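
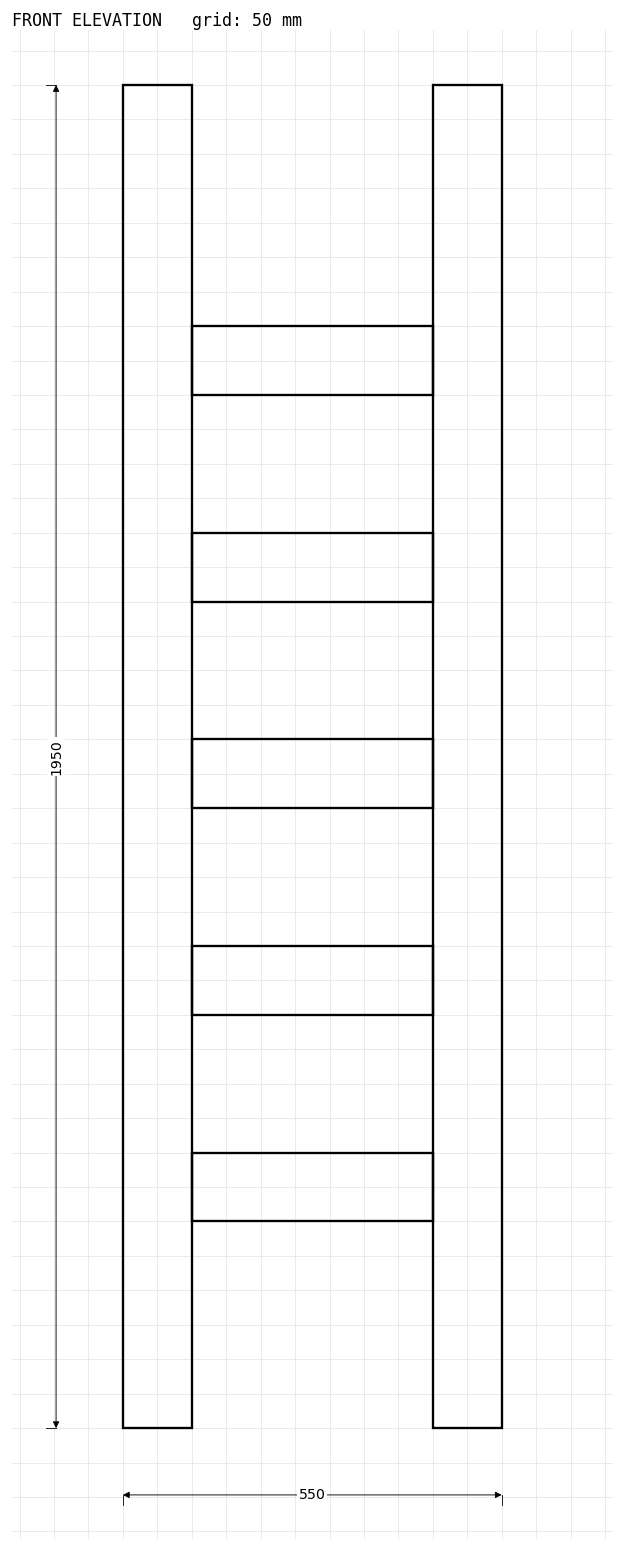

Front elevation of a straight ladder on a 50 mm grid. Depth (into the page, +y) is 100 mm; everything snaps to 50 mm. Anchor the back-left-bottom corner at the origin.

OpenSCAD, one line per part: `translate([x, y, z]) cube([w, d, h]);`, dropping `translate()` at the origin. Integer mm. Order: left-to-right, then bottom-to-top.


cube([100, 100, 1950]);
translate([100, 0, 300]) cube([350, 100, 100]);
translate([100, 0, 600]) cube([350, 100, 100]);
translate([100, 0, 900]) cube([350, 100, 100]);
translate([100, 0, 1200]) cube([350, 100, 100]);
translate([100, 0, 1500]) cube([350, 100, 100]);
translate([450, 0, 0]) cube([100, 100, 1950]);


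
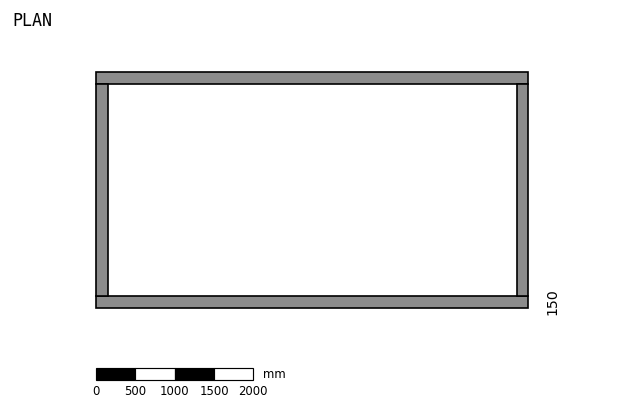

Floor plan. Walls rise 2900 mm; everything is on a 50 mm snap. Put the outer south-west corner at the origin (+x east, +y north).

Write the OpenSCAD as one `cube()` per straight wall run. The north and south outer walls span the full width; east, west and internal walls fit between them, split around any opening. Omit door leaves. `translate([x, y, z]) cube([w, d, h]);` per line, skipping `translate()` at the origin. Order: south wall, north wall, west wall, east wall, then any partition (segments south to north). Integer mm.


cube([5500, 150, 2900]);
translate([0, 2850, 0]) cube([5500, 150, 2900]);
translate([0, 150, 0]) cube([150, 2700, 2900]);
translate([5350, 150, 0]) cube([150, 2700, 2900]);


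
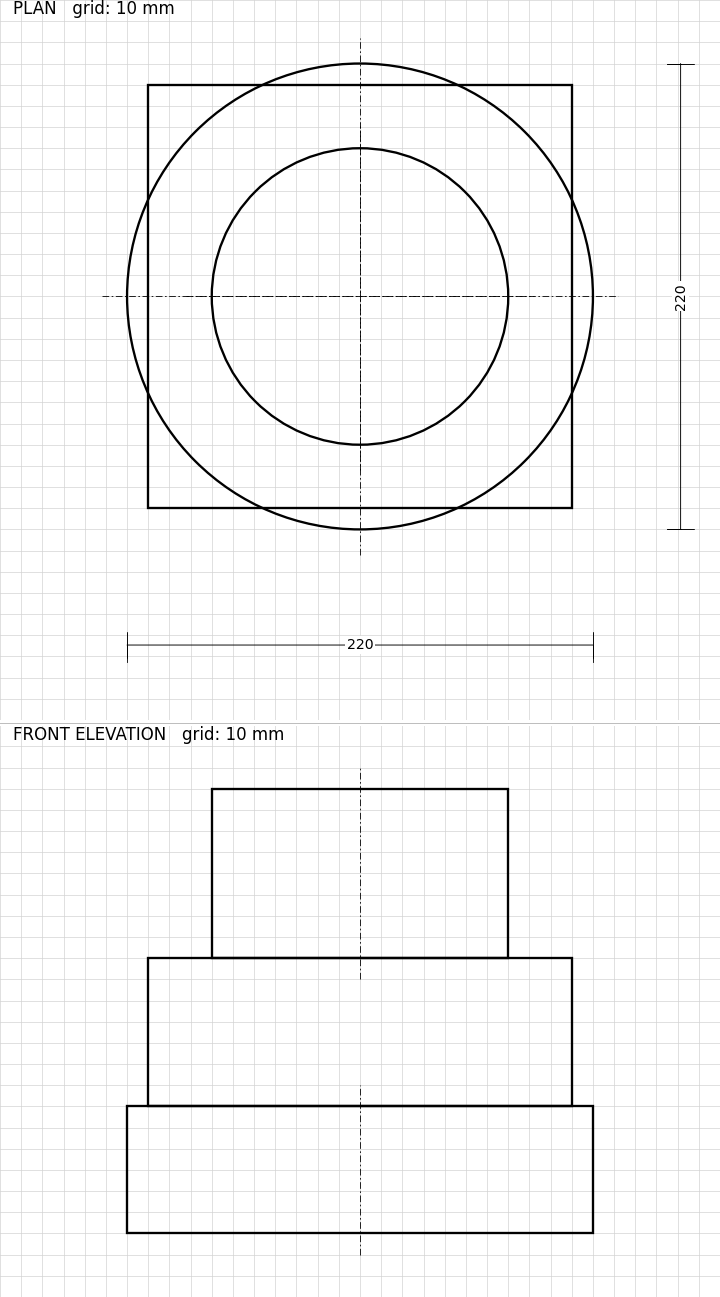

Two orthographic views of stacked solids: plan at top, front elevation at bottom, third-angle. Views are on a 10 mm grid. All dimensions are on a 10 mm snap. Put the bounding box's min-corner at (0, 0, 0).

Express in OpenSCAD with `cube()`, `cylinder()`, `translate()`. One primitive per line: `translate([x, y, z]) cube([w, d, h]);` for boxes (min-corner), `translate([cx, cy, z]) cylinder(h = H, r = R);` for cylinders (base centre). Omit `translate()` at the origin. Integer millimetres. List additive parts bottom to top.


translate([110, 110, 0]) cylinder(h = 60, r = 110);
translate([10, 10, 60]) cube([200, 200, 70]);
translate([110, 110, 130]) cylinder(h = 80, r = 70);


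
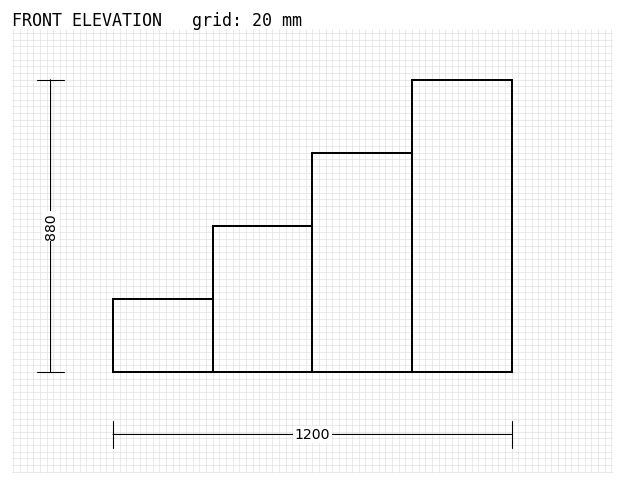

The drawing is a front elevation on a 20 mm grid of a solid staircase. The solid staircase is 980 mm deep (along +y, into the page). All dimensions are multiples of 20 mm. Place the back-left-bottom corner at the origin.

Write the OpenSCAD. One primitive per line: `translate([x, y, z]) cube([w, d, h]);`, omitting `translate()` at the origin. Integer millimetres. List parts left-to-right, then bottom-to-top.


cube([300, 980, 220]);
translate([300, 0, 0]) cube([300, 980, 440]);
translate([600, 0, 0]) cube([300, 980, 660]);
translate([900, 0, 0]) cube([300, 980, 880]);


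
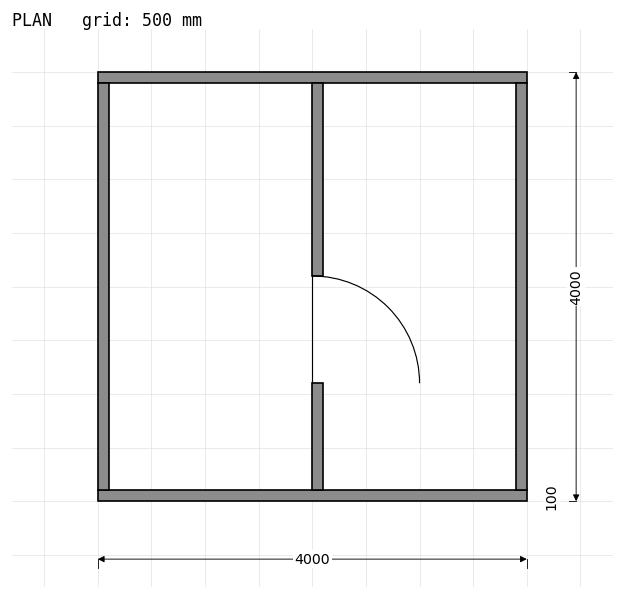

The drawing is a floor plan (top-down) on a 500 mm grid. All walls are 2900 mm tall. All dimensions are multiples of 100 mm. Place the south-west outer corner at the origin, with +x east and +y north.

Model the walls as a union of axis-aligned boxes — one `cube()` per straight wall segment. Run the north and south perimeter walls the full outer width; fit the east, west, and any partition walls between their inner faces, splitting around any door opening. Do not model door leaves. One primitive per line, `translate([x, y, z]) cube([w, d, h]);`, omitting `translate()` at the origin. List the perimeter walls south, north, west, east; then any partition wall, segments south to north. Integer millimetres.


cube([4000, 100, 2900]);
translate([0, 3900, 0]) cube([4000, 100, 2900]);
translate([0, 100, 0]) cube([100, 3800, 2900]);
translate([3900, 100, 0]) cube([100, 3800, 2900]);
translate([2000, 100, 0]) cube([100, 1000, 2900]);
translate([2000, 2100, 0]) cube([100, 1800, 2900]);


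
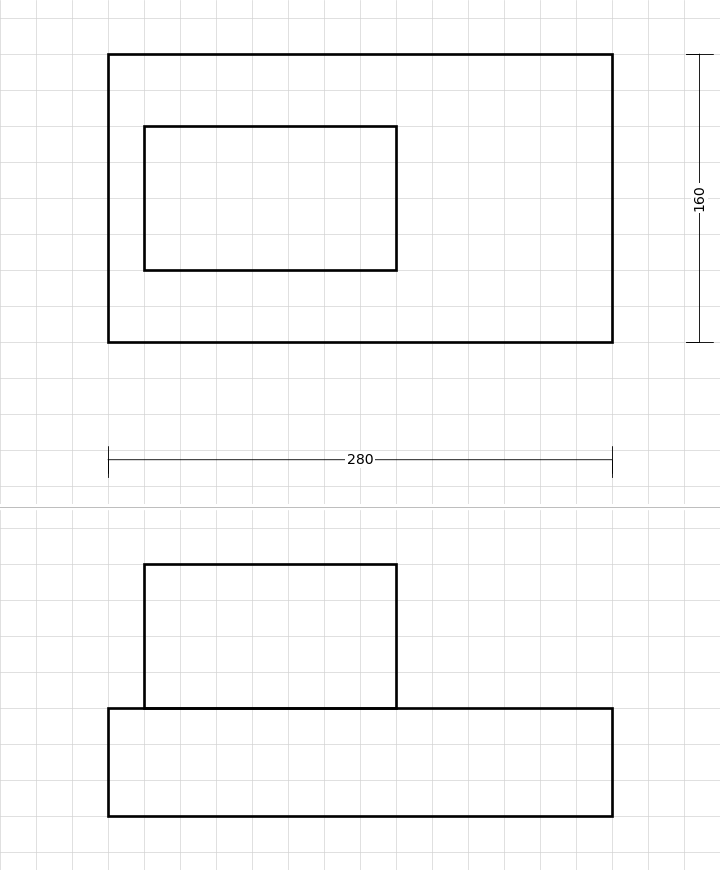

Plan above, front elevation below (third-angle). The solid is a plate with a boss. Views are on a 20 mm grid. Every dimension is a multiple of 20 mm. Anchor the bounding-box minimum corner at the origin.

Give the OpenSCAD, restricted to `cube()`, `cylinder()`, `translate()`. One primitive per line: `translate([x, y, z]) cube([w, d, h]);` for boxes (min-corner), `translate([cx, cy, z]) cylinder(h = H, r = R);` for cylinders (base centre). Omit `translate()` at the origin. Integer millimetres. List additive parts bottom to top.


cube([280, 160, 60]);
translate([20, 40, 60]) cube([140, 80, 80]);


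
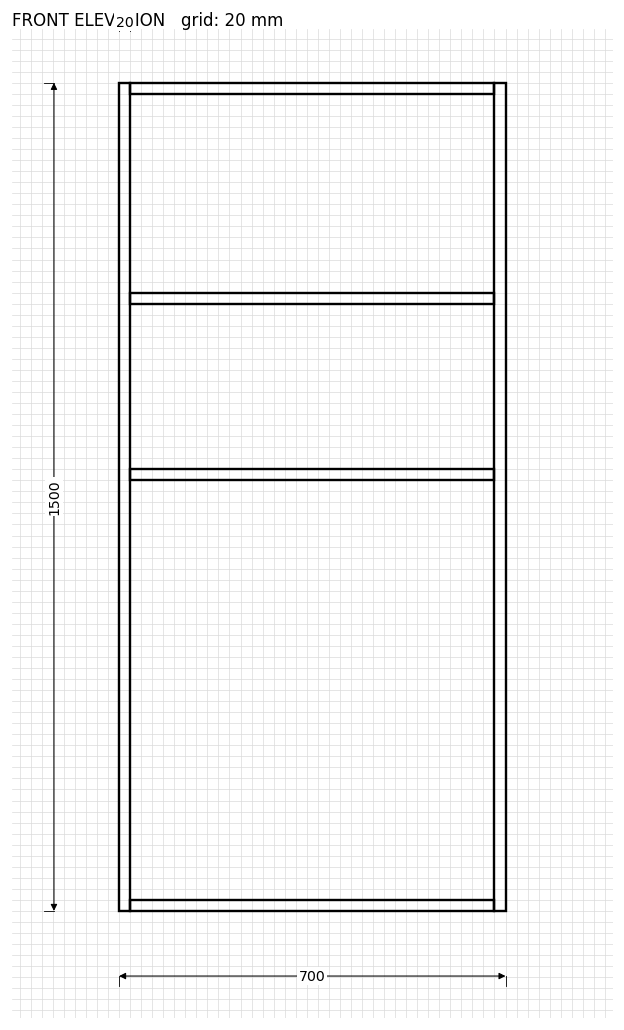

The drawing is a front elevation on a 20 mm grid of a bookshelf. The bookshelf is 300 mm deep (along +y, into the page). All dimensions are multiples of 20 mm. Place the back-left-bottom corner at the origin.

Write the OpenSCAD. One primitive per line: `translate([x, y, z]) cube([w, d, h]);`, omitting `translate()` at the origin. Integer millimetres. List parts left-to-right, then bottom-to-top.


cube([20, 300, 1500]);
translate([20, 0, 0]) cube([660, 300, 20]);
translate([20, 0, 780]) cube([660, 300, 20]);
translate([20, 0, 1100]) cube([660, 300, 20]);
translate([20, 0, 1480]) cube([660, 300, 20]);
translate([680, 0, 0]) cube([20, 300, 1500]);


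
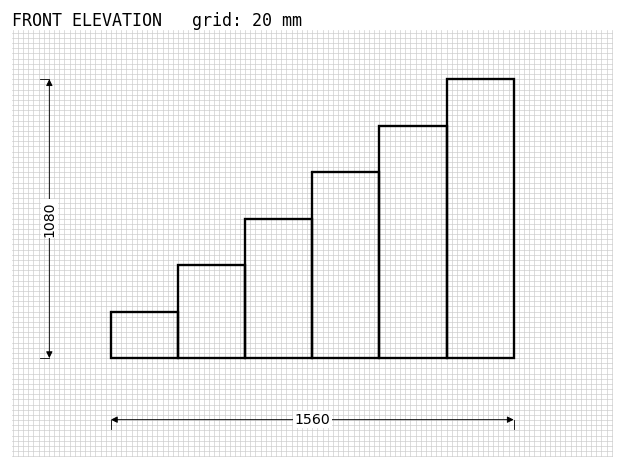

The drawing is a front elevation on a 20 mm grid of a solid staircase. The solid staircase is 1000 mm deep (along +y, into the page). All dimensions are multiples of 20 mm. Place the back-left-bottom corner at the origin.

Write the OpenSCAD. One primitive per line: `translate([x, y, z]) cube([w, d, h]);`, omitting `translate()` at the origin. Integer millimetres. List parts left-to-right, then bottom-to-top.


cube([260, 1000, 180]);
translate([260, 0, 0]) cube([260, 1000, 360]);
translate([520, 0, 0]) cube([260, 1000, 540]);
translate([780, 0, 0]) cube([260, 1000, 720]);
translate([1040, 0, 0]) cube([260, 1000, 900]);
translate([1300, 0, 0]) cube([260, 1000, 1080]);


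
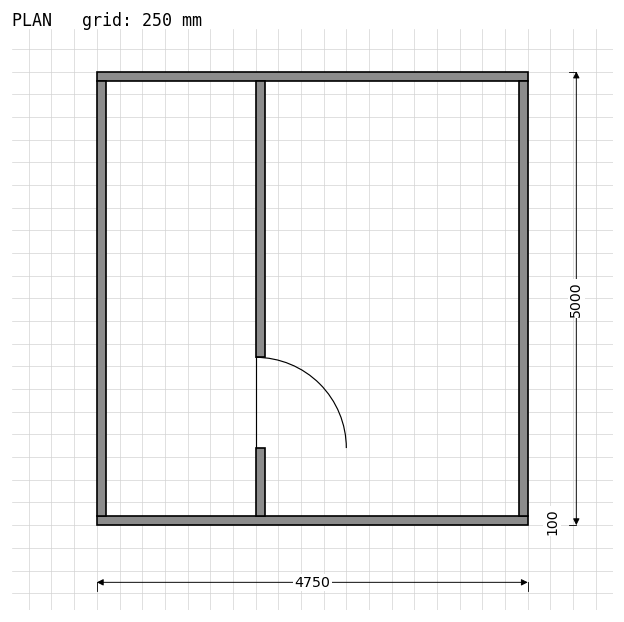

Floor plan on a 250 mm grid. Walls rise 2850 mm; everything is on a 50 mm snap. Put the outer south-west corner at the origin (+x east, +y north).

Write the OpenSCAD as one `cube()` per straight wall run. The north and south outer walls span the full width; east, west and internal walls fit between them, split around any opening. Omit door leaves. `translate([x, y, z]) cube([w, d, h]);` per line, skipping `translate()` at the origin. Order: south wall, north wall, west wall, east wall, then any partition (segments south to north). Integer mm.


cube([4750, 100, 2850]);
translate([0, 4900, 0]) cube([4750, 100, 2850]);
translate([0, 100, 0]) cube([100, 4800, 2850]);
translate([4650, 100, 0]) cube([100, 4800, 2850]);
translate([1750, 100, 0]) cube([100, 750, 2850]);
translate([1750, 1850, 0]) cube([100, 3050, 2850]);


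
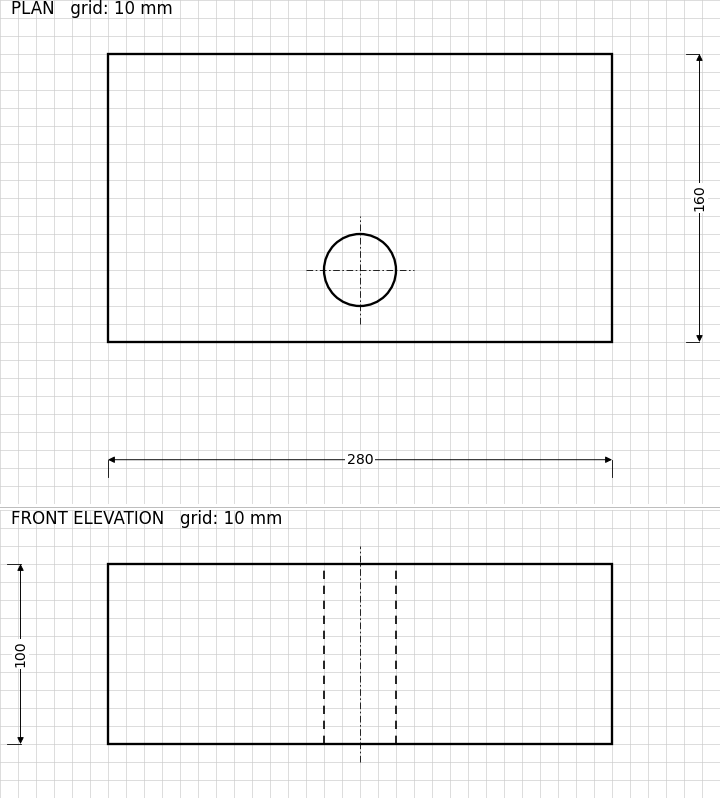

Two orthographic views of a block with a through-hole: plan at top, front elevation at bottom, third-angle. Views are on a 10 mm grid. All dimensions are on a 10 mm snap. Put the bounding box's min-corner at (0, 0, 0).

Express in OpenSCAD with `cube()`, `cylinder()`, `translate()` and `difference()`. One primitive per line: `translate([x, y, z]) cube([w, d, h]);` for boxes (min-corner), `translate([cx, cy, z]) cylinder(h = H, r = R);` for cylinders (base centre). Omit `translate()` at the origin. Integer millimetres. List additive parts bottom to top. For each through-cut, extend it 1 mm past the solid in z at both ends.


difference() {
  cube([280, 160, 100]);
  translate([140, 40, -1]) cylinder(h = 102, r = 20);
}


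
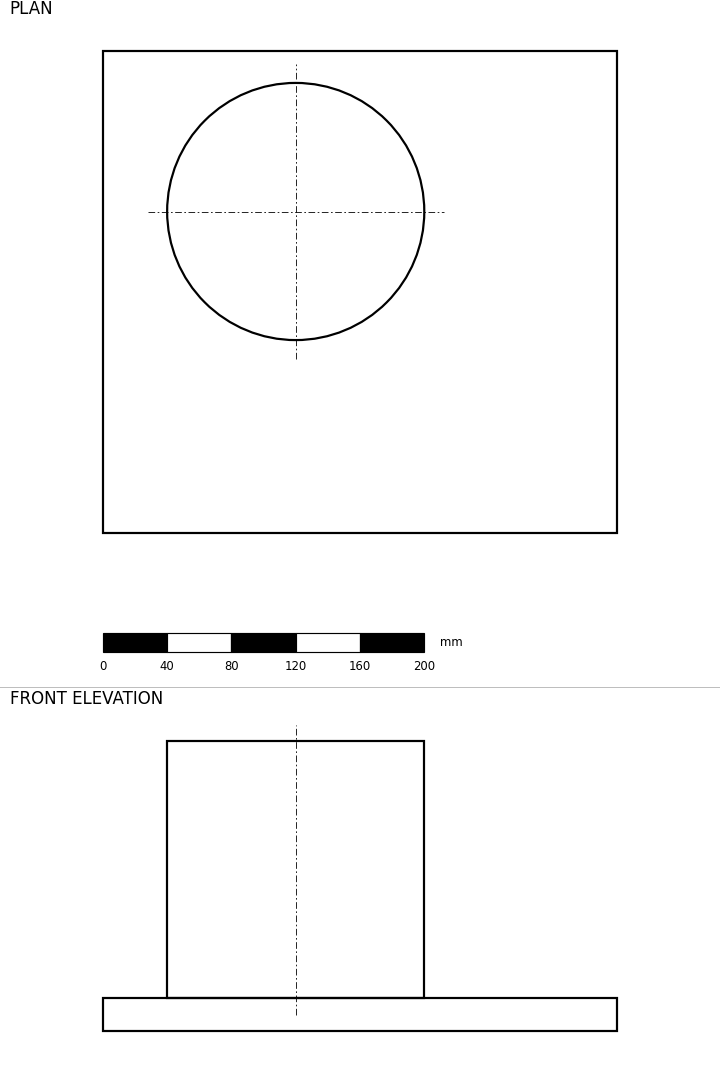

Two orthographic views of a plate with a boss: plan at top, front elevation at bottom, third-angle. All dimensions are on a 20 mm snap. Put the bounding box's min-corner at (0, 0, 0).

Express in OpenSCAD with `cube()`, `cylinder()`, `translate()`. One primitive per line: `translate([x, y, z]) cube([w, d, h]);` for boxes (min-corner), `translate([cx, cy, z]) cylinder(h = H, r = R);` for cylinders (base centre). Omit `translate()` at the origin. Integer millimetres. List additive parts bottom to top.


cube([320, 300, 20]);
translate([120, 200, 20]) cylinder(h = 160, r = 80);


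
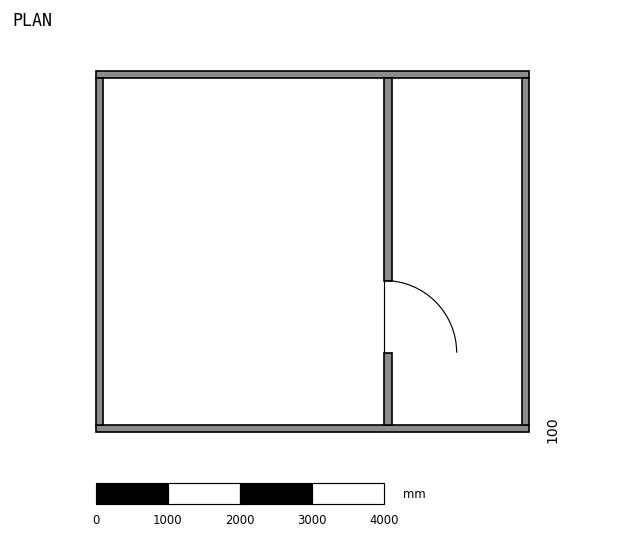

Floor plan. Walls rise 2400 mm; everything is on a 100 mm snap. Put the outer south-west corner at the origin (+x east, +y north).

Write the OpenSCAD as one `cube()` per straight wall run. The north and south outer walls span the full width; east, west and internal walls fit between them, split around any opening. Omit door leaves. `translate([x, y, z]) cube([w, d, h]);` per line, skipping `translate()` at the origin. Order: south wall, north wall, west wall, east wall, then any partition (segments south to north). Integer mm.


cube([6000, 100, 2400]);
translate([0, 4900, 0]) cube([6000, 100, 2400]);
translate([0, 100, 0]) cube([100, 4800, 2400]);
translate([5900, 100, 0]) cube([100, 4800, 2400]);
translate([4000, 100, 0]) cube([100, 1000, 2400]);
translate([4000, 2100, 0]) cube([100, 2800, 2400]);


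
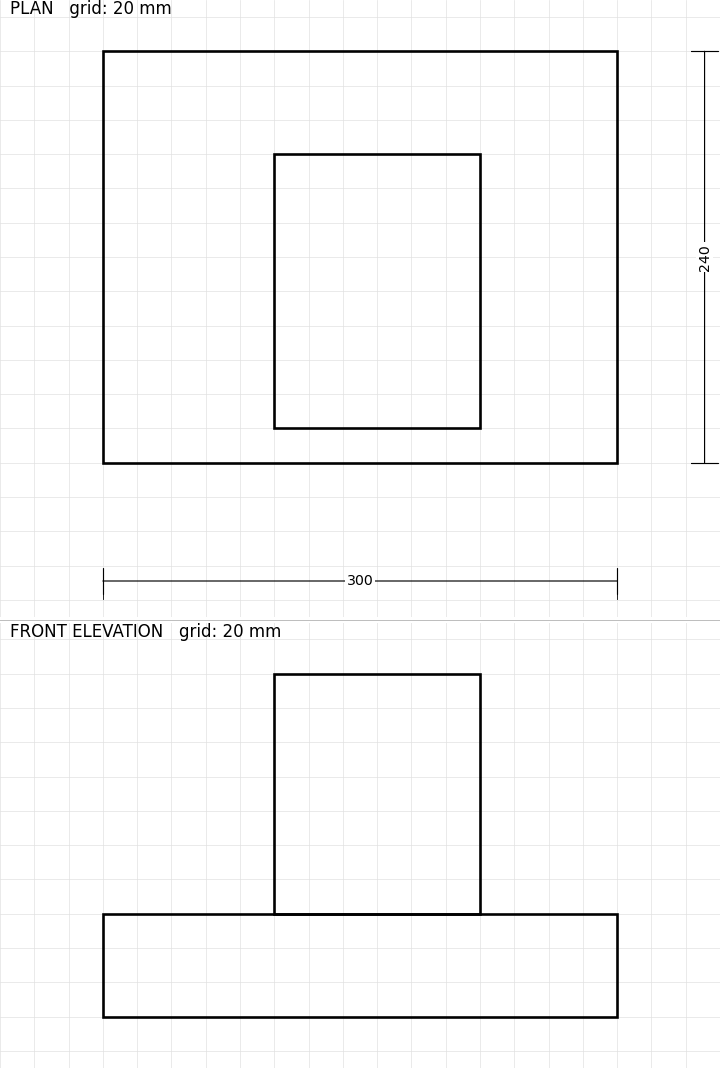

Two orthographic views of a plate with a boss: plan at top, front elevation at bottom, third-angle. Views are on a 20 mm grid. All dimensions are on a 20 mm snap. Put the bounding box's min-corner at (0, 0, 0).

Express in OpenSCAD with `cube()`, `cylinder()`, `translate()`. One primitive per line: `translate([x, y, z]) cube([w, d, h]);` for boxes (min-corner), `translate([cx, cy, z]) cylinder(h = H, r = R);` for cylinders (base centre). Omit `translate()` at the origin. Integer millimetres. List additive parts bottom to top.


cube([300, 240, 60]);
translate([100, 20, 60]) cube([120, 160, 140]);


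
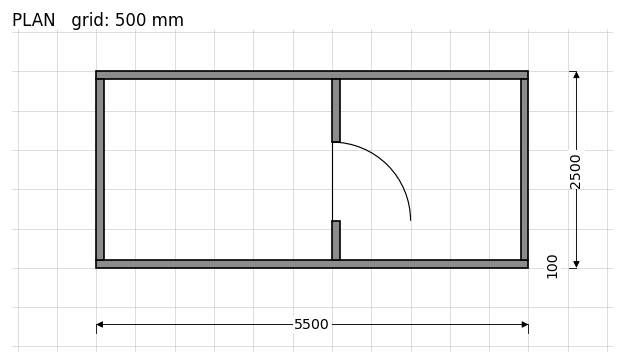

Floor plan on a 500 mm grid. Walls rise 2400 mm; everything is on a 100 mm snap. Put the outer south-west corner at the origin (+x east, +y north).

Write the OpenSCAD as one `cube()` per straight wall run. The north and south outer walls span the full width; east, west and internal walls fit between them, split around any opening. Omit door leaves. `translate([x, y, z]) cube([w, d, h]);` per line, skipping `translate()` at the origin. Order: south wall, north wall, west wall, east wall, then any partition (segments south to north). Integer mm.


cube([5500, 100, 2400]);
translate([0, 2400, 0]) cube([5500, 100, 2400]);
translate([0, 100, 0]) cube([100, 2300, 2400]);
translate([5400, 100, 0]) cube([100, 2300, 2400]);
translate([3000, 100, 0]) cube([100, 500, 2400]);
translate([3000, 1600, 0]) cube([100, 800, 2400]);


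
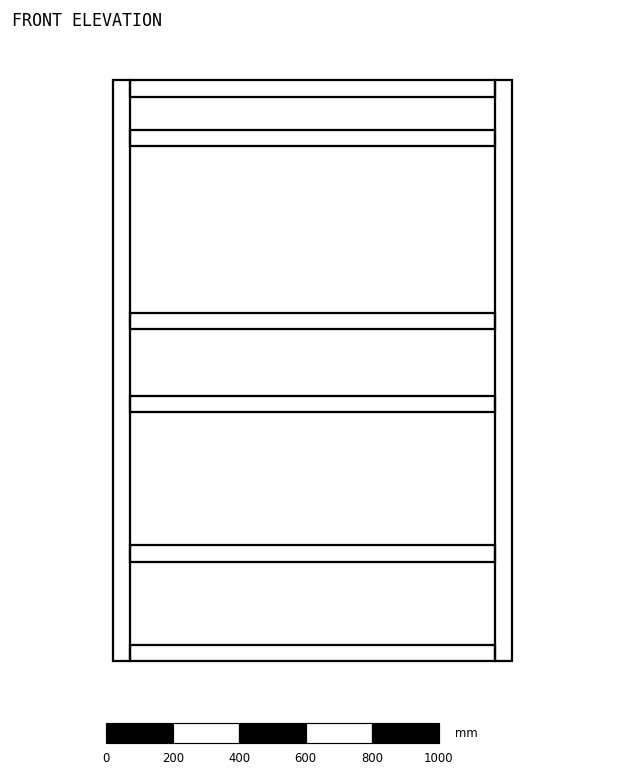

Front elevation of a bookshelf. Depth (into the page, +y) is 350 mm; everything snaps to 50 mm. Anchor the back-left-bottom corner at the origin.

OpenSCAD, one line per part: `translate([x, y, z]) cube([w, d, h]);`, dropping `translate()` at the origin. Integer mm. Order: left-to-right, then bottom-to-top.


cube([50, 350, 1750]);
translate([50, 0, 0]) cube([1100, 350, 50]);
translate([50, 0, 300]) cube([1100, 350, 50]);
translate([50, 0, 750]) cube([1100, 350, 50]);
translate([50, 0, 1000]) cube([1100, 350, 50]);
translate([50, 0, 1550]) cube([1100, 350, 50]);
translate([50, 0, 1700]) cube([1100, 350, 50]);
translate([1150, 0, 0]) cube([50, 350, 1750]);


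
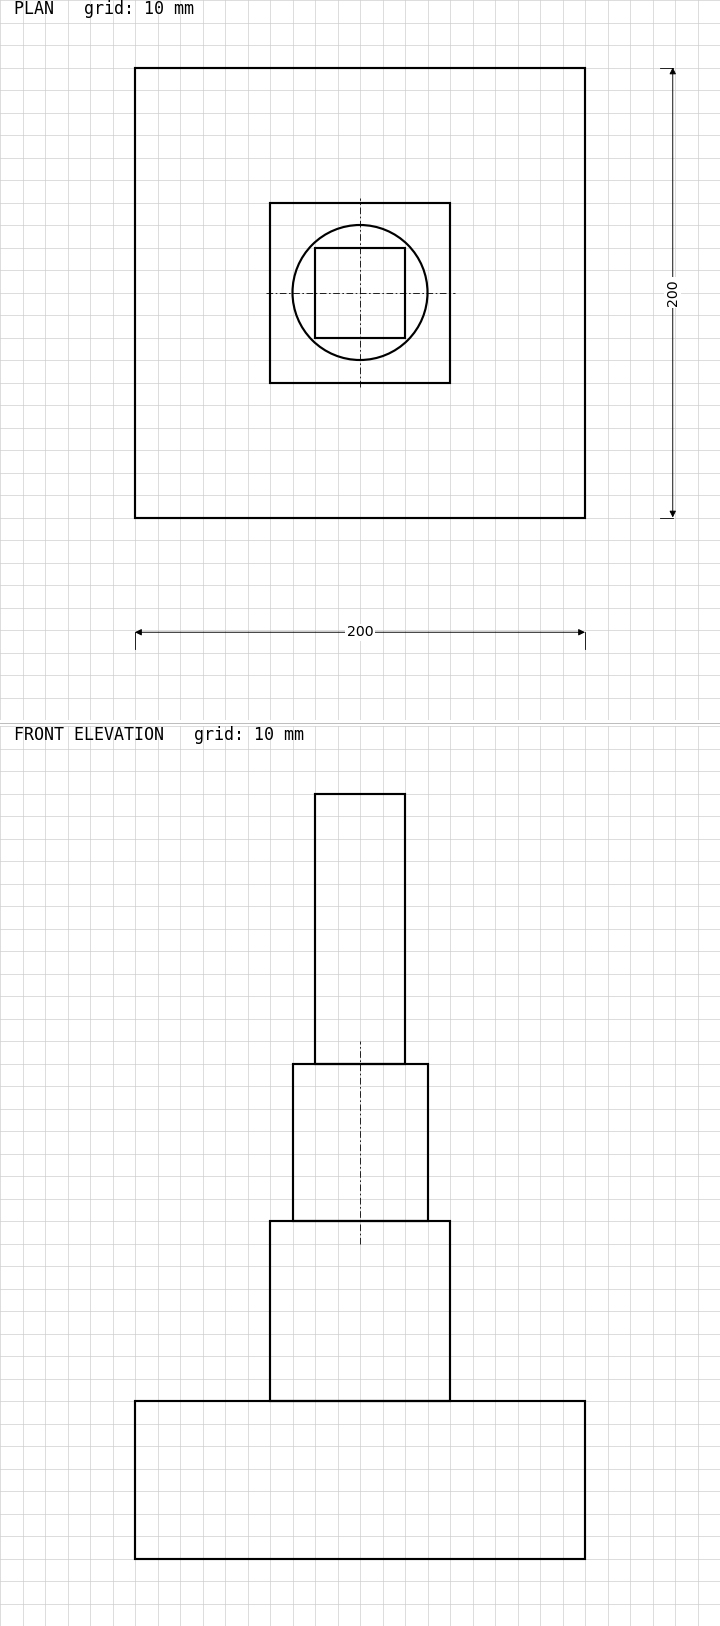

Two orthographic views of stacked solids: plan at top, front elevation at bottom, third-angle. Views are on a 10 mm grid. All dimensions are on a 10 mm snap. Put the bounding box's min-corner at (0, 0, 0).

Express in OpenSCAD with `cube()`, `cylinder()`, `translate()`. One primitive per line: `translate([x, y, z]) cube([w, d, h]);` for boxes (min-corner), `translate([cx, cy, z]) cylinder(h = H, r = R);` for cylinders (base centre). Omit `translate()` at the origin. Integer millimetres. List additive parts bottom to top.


cube([200, 200, 70]);
translate([60, 60, 70]) cube([80, 80, 80]);
translate([100, 100, 150]) cylinder(h = 70, r = 30);
translate([80, 80, 220]) cube([40, 40, 120]);


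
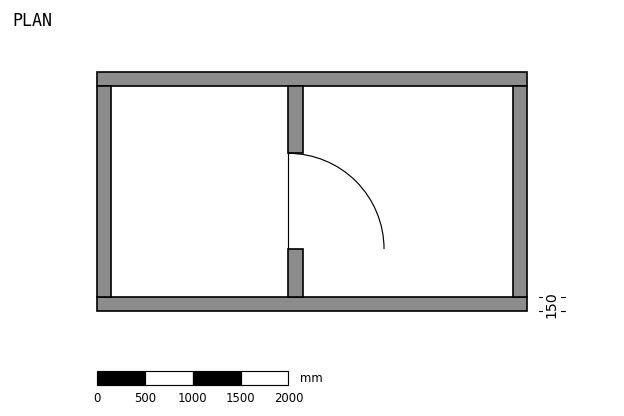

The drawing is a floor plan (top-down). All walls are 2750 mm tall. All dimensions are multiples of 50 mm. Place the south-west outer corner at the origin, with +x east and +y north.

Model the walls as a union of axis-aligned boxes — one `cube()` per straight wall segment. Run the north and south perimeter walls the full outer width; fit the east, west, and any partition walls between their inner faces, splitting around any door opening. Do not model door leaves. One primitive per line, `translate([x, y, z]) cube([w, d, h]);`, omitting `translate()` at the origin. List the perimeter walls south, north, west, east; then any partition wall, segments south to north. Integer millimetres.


cube([4500, 150, 2750]);
translate([0, 2350, 0]) cube([4500, 150, 2750]);
translate([0, 150, 0]) cube([150, 2200, 2750]);
translate([4350, 150, 0]) cube([150, 2200, 2750]);
translate([2000, 150, 0]) cube([150, 500, 2750]);
translate([2000, 1650, 0]) cube([150, 700, 2750]);


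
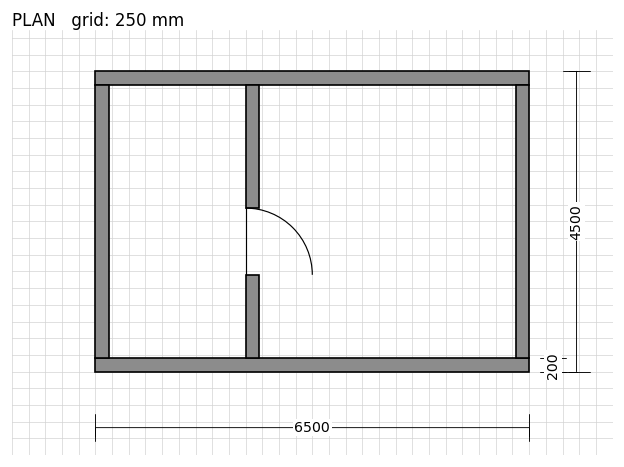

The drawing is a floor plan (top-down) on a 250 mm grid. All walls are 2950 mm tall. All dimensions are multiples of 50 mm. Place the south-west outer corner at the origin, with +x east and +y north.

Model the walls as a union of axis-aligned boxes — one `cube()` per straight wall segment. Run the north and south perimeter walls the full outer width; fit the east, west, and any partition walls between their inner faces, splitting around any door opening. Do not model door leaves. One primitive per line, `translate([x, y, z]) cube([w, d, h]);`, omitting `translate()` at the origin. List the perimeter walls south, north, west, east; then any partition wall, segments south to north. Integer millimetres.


cube([6500, 200, 2950]);
translate([0, 4300, 0]) cube([6500, 200, 2950]);
translate([0, 200, 0]) cube([200, 4100, 2950]);
translate([6300, 200, 0]) cube([200, 4100, 2950]);
translate([2250, 200, 0]) cube([200, 1250, 2950]);
translate([2250, 2450, 0]) cube([200, 1850, 2950]);


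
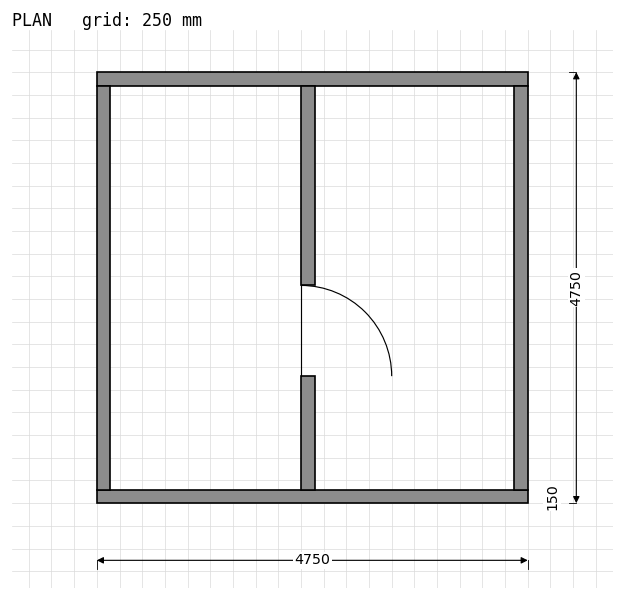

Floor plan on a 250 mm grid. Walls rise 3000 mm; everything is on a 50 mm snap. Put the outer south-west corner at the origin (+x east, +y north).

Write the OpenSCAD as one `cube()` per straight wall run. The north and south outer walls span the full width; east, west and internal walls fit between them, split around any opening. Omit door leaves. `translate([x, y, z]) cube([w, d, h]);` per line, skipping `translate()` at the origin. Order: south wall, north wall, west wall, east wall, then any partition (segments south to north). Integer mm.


cube([4750, 150, 3000]);
translate([0, 4600, 0]) cube([4750, 150, 3000]);
translate([0, 150, 0]) cube([150, 4450, 3000]);
translate([4600, 150, 0]) cube([150, 4450, 3000]);
translate([2250, 150, 0]) cube([150, 1250, 3000]);
translate([2250, 2400, 0]) cube([150, 2200, 3000]);


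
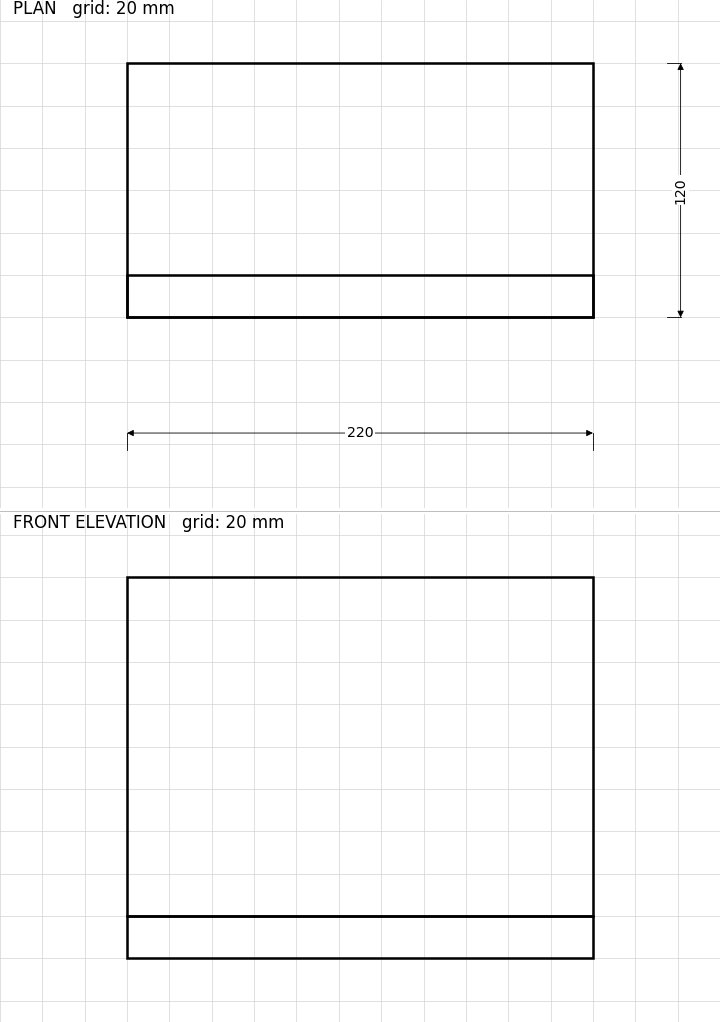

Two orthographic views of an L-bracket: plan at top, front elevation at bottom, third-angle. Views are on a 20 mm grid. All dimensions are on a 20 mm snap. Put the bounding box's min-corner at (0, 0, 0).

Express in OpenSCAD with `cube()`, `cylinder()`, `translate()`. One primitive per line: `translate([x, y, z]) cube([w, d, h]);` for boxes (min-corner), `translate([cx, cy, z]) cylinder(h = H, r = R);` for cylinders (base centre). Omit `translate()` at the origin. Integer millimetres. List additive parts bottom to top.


cube([220, 120, 20]);
translate([0, 0, 20]) cube([220, 20, 160]);


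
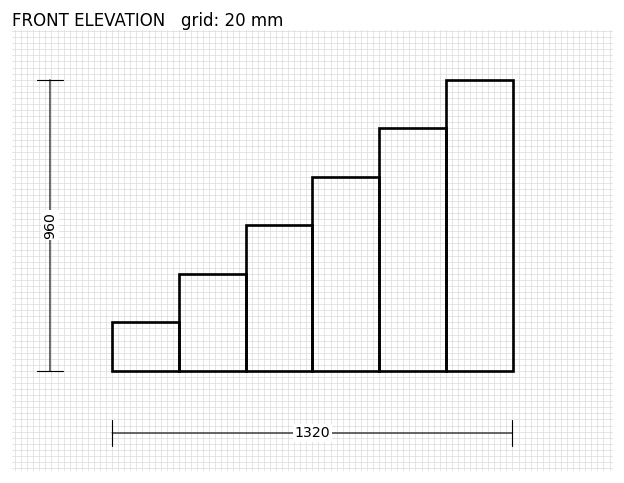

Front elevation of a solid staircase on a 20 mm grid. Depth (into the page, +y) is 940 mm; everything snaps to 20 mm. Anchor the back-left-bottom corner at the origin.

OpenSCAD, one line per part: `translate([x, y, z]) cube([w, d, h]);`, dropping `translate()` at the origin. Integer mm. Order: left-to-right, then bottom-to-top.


cube([220, 940, 160]);
translate([220, 0, 0]) cube([220, 940, 320]);
translate([440, 0, 0]) cube([220, 940, 480]);
translate([660, 0, 0]) cube([220, 940, 640]);
translate([880, 0, 0]) cube([220, 940, 800]);
translate([1100, 0, 0]) cube([220, 940, 960]);


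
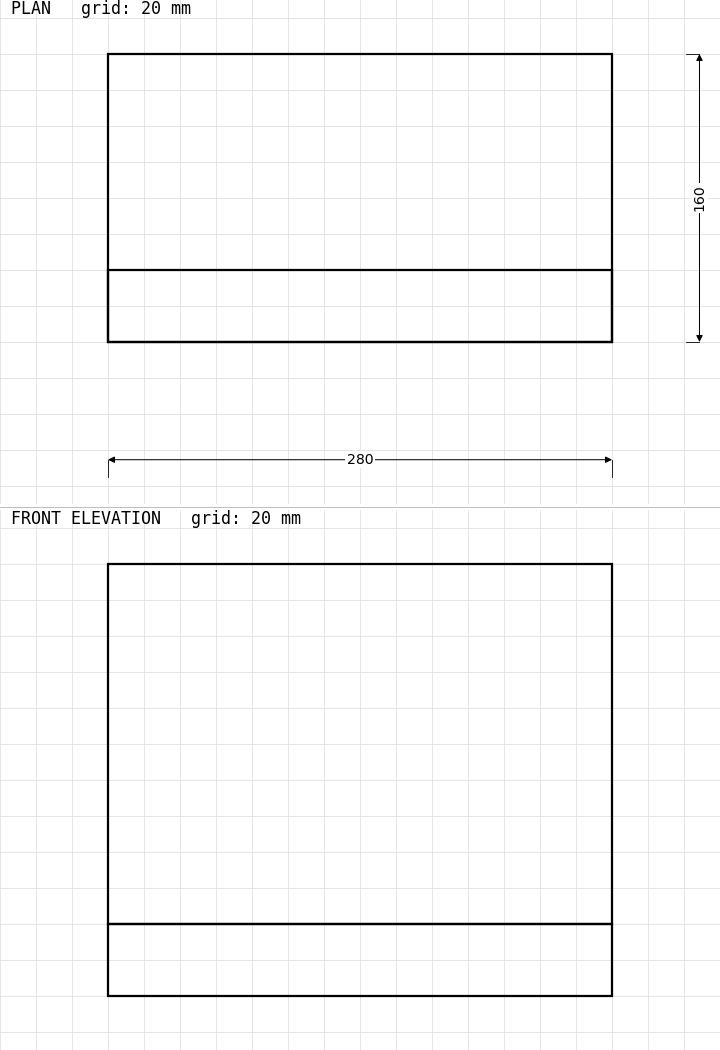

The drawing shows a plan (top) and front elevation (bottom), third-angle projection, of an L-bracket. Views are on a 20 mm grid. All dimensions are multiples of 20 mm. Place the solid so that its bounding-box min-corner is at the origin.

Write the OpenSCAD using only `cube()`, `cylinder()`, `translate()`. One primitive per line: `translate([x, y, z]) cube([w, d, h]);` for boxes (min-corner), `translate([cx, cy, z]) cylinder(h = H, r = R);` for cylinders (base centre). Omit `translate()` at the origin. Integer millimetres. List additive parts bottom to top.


cube([280, 160, 40]);
translate([0, 0, 40]) cube([280, 40, 200]);


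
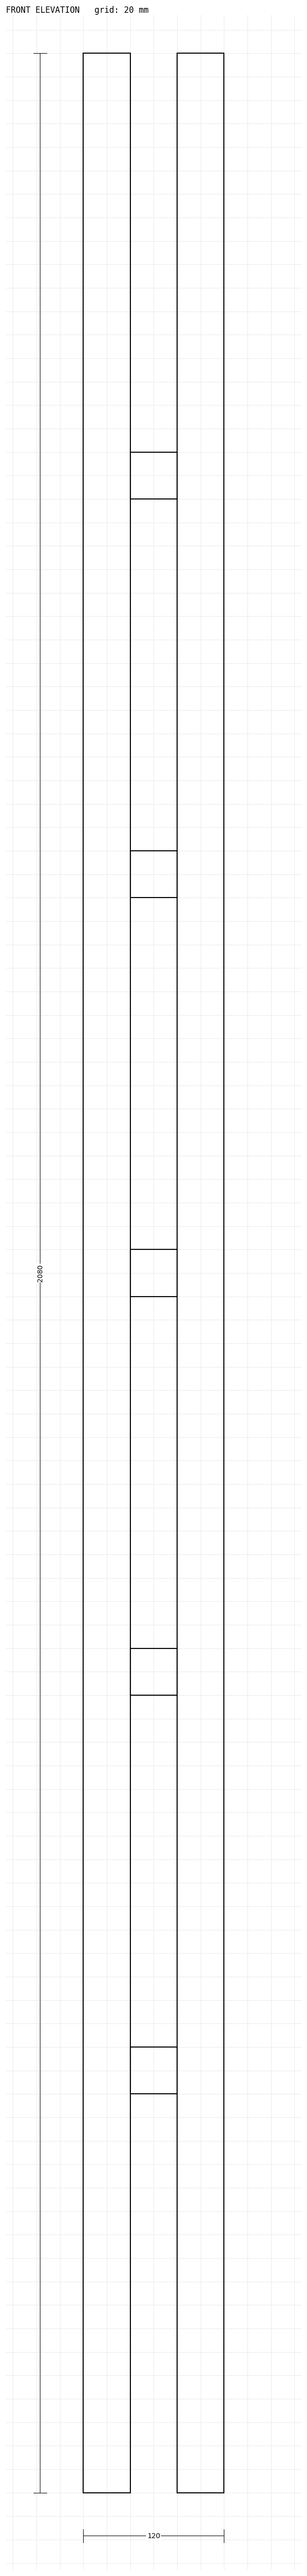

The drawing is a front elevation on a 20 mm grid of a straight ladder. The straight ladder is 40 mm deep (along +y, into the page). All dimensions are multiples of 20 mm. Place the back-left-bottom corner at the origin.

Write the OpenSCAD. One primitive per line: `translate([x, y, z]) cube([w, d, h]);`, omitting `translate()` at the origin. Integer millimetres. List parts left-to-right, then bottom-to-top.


cube([40, 40, 2080]);
translate([40, 0, 340]) cube([40, 40, 40]);
translate([40, 0, 680]) cube([40, 40, 40]);
translate([40, 0, 1020]) cube([40, 40, 40]);
translate([40, 0, 1360]) cube([40, 40, 40]);
translate([40, 0, 1700]) cube([40, 40, 40]);
translate([80, 0, 0]) cube([40, 40, 2080]);


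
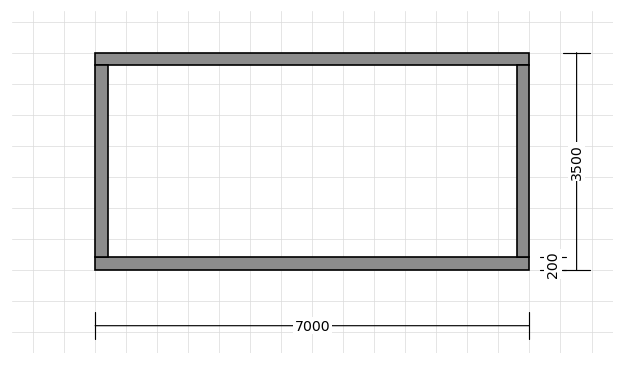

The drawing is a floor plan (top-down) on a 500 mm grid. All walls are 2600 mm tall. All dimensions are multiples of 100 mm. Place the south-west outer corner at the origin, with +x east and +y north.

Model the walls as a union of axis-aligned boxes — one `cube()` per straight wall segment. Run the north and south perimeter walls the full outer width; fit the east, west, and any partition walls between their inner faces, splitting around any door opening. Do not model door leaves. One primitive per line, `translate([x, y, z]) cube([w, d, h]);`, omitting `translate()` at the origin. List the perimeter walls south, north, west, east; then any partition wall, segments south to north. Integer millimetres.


cube([7000, 200, 2600]);
translate([0, 3300, 0]) cube([7000, 200, 2600]);
translate([0, 200, 0]) cube([200, 3100, 2600]);
translate([6800, 200, 0]) cube([200, 3100, 2600]);


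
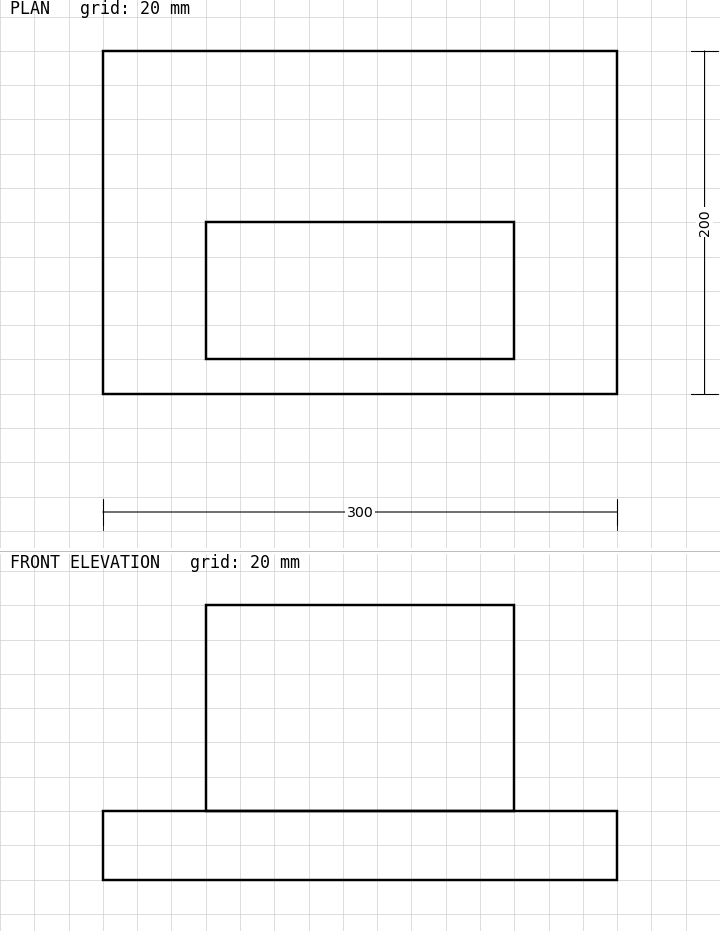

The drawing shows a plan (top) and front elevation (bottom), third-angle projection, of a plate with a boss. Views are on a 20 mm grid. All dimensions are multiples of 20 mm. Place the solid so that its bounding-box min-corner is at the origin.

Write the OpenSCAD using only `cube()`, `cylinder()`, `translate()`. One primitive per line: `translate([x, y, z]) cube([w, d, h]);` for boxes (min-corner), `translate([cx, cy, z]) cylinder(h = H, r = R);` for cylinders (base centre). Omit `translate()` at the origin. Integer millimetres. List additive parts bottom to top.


cube([300, 200, 40]);
translate([60, 20, 40]) cube([180, 80, 120]);


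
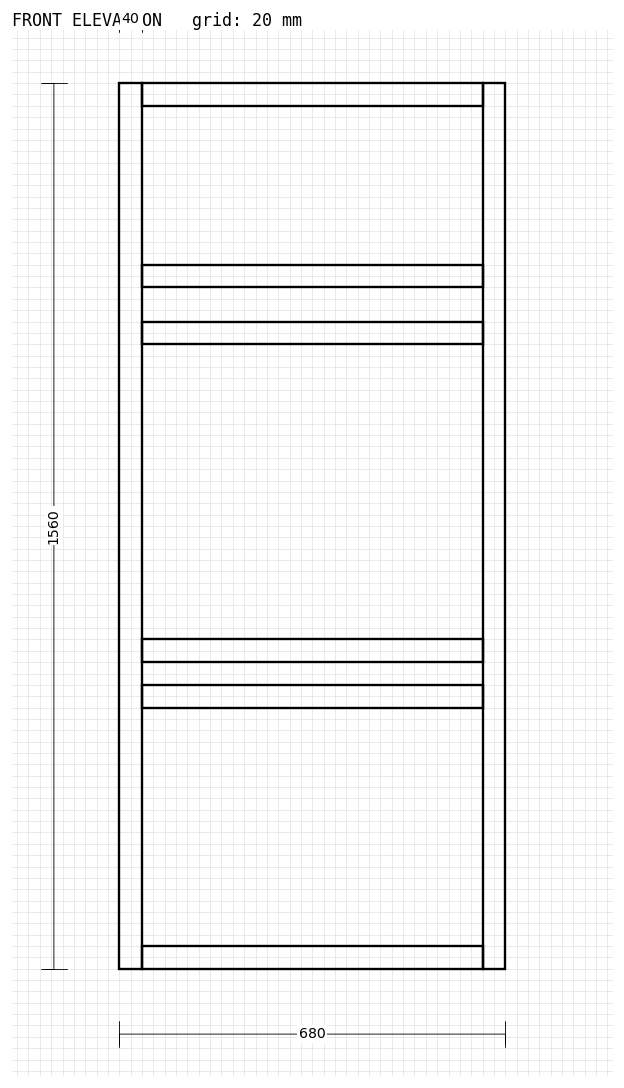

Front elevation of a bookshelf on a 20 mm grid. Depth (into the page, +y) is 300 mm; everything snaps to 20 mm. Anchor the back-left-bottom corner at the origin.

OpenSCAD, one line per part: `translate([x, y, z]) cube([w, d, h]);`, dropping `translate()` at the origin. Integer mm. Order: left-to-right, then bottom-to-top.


cube([40, 300, 1560]);
translate([40, 0, 0]) cube([600, 300, 40]);
translate([40, 0, 460]) cube([600, 300, 40]);
translate([40, 0, 540]) cube([600, 300, 40]);
translate([40, 0, 1100]) cube([600, 300, 40]);
translate([40, 0, 1200]) cube([600, 300, 40]);
translate([40, 0, 1520]) cube([600, 300, 40]);
translate([640, 0, 0]) cube([40, 300, 1560]);


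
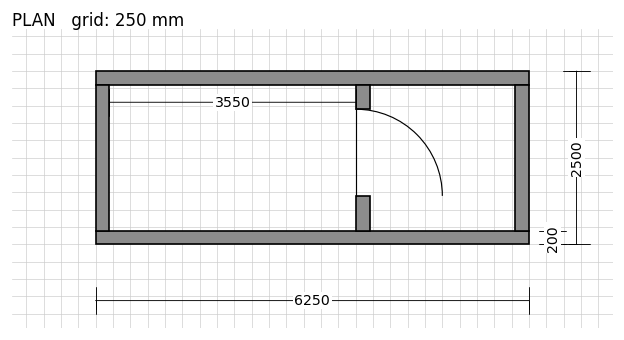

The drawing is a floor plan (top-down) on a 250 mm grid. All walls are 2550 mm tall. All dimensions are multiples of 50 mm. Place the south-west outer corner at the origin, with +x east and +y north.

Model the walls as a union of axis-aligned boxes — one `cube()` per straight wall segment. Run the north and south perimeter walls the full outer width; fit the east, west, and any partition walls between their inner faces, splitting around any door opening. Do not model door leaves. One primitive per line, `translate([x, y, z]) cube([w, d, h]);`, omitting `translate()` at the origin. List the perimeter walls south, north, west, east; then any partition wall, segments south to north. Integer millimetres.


cube([6250, 200, 2550]);
translate([0, 2300, 0]) cube([6250, 200, 2550]);
translate([0, 200, 0]) cube([200, 2100, 2550]);
translate([6050, 200, 0]) cube([200, 2100, 2550]);
translate([3750, 200, 0]) cube([200, 500, 2550]);
translate([3750, 1950, 0]) cube([200, 350, 2550]);


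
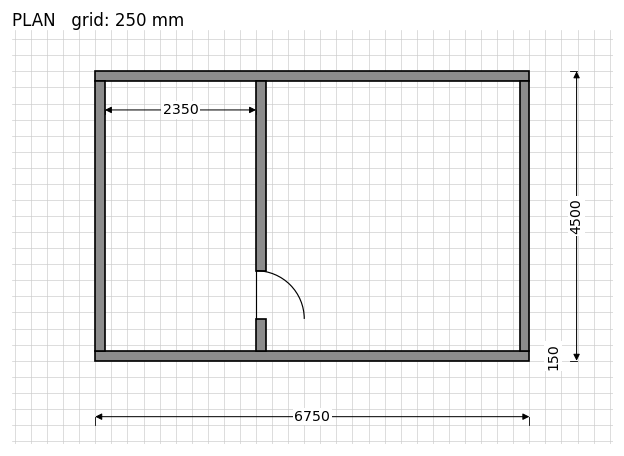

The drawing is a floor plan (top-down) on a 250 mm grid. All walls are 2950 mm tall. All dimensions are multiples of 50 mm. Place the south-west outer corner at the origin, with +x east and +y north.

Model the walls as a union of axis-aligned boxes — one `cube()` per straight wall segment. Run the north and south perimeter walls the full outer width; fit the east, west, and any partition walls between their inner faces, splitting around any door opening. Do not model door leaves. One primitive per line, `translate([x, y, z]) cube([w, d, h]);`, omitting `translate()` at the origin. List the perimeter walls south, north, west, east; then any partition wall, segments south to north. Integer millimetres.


cube([6750, 150, 2950]);
translate([0, 4350, 0]) cube([6750, 150, 2950]);
translate([0, 150, 0]) cube([150, 4200, 2950]);
translate([6600, 150, 0]) cube([150, 4200, 2950]);
translate([2500, 150, 0]) cube([150, 500, 2950]);
translate([2500, 1400, 0]) cube([150, 2950, 2950]);


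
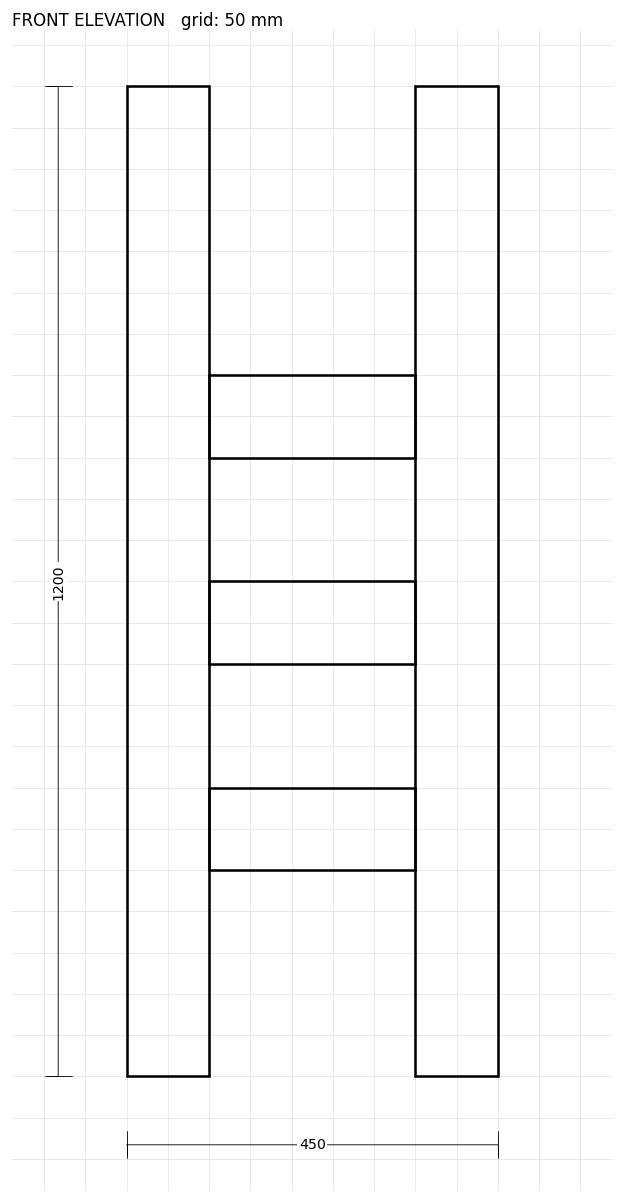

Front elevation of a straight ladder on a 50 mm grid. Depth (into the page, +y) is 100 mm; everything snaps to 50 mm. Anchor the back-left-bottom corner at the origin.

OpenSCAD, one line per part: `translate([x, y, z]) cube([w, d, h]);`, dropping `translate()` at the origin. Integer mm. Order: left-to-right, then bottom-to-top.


cube([100, 100, 1200]);
translate([100, 0, 250]) cube([250, 100, 100]);
translate([100, 0, 500]) cube([250, 100, 100]);
translate([100, 0, 750]) cube([250, 100, 100]);
translate([350, 0, 0]) cube([100, 100, 1200]);


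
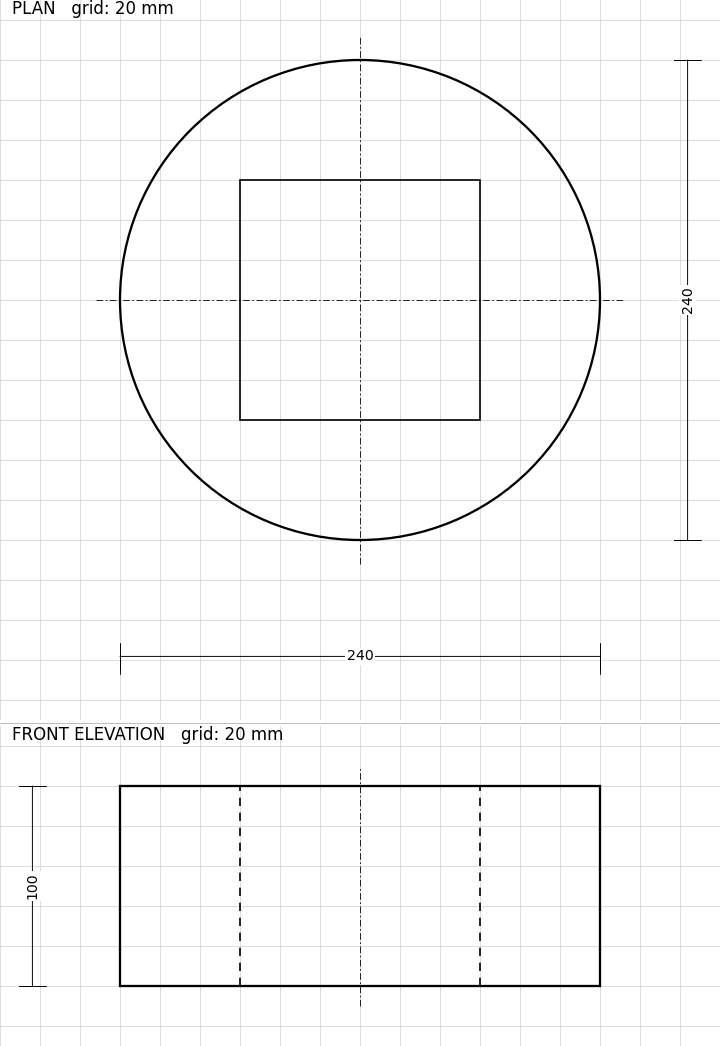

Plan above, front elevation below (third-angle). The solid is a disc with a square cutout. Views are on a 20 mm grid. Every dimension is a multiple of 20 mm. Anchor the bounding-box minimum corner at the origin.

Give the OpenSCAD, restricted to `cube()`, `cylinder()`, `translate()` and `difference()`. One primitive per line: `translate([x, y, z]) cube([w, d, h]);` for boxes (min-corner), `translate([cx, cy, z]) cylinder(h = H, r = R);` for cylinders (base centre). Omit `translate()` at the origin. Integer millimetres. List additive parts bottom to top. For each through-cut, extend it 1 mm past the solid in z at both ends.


difference() {
  translate([120, 120, 0]) cylinder(h = 100, r = 120);
  translate([60, 60, -1]) cube([120, 120, 102]);
}


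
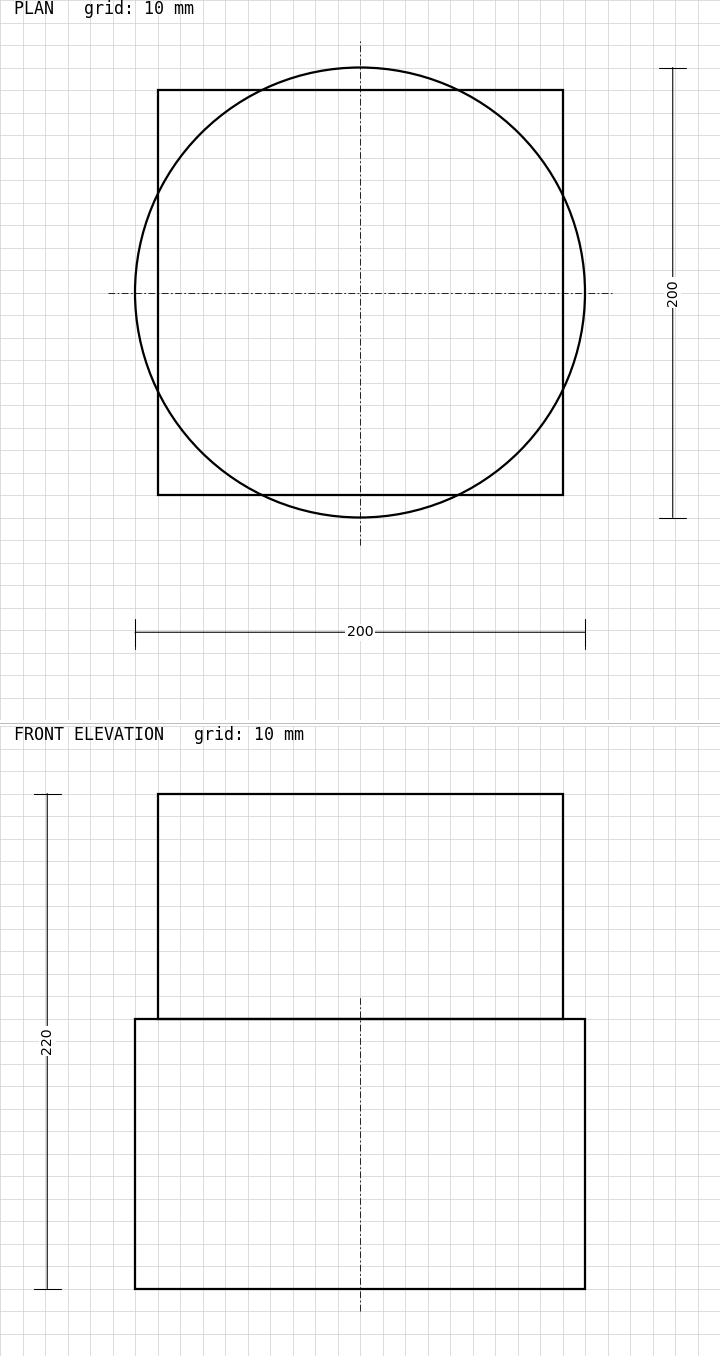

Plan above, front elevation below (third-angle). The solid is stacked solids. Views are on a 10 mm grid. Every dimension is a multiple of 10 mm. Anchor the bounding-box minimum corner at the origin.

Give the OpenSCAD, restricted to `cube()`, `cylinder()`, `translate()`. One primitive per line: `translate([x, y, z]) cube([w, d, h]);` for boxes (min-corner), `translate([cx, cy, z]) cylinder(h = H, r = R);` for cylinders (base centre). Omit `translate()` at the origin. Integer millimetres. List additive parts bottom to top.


translate([100, 100, 0]) cylinder(h = 120, r = 100);
translate([10, 10, 120]) cube([180, 180, 100]);


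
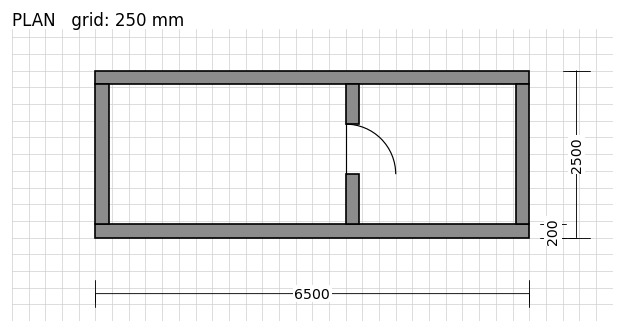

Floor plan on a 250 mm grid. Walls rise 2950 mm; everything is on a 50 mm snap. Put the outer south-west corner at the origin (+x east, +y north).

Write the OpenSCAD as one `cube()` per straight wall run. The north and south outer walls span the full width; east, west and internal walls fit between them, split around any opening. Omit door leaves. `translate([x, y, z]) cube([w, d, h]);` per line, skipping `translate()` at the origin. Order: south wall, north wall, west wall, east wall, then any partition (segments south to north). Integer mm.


cube([6500, 200, 2950]);
translate([0, 2300, 0]) cube([6500, 200, 2950]);
translate([0, 200, 0]) cube([200, 2100, 2950]);
translate([6300, 200, 0]) cube([200, 2100, 2950]);
translate([3750, 200, 0]) cube([200, 750, 2950]);
translate([3750, 1700, 0]) cube([200, 600, 2950]);


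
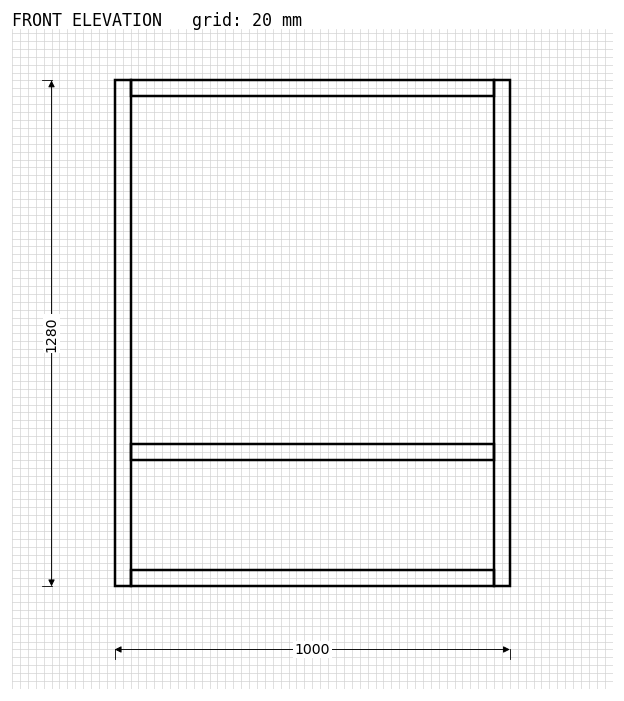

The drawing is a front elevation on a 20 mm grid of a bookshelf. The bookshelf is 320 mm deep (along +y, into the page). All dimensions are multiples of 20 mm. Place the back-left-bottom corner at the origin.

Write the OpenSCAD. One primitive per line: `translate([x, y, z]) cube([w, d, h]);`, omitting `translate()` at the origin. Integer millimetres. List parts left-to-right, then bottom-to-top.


cube([40, 320, 1280]);
translate([40, 0, 0]) cube([920, 320, 40]);
translate([40, 0, 320]) cube([920, 320, 40]);
translate([40, 0, 1240]) cube([920, 320, 40]);
translate([960, 0, 0]) cube([40, 320, 1280]);


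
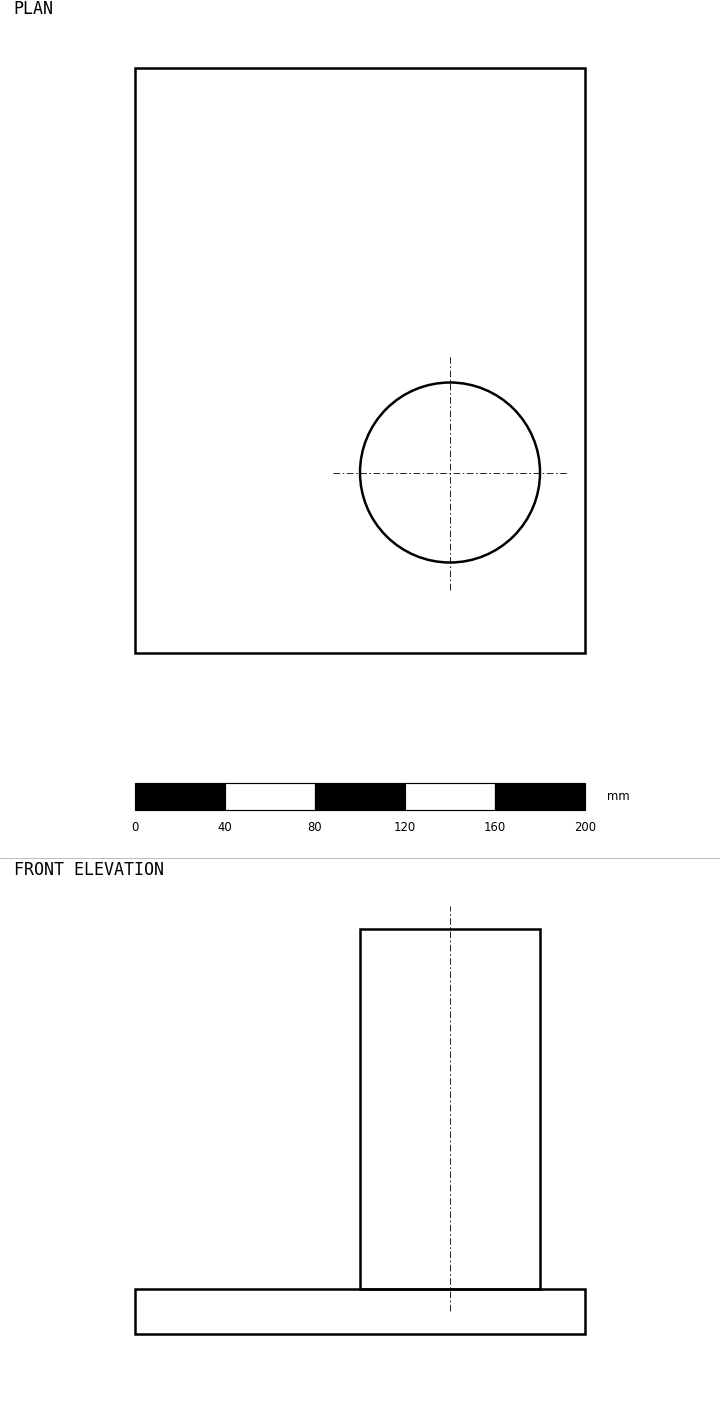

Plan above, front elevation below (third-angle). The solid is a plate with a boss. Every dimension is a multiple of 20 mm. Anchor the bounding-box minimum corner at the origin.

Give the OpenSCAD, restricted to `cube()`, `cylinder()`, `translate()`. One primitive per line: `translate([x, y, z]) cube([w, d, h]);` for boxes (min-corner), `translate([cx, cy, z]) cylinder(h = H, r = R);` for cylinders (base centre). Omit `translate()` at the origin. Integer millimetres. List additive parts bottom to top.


cube([200, 260, 20]);
translate([140, 80, 20]) cylinder(h = 160, r = 40);


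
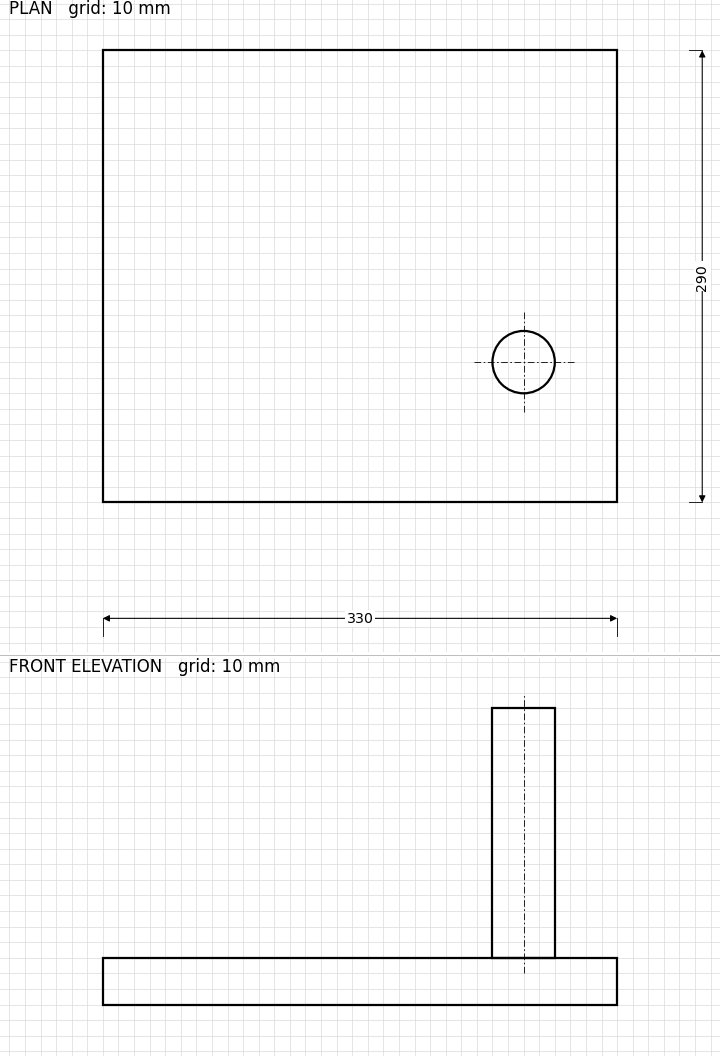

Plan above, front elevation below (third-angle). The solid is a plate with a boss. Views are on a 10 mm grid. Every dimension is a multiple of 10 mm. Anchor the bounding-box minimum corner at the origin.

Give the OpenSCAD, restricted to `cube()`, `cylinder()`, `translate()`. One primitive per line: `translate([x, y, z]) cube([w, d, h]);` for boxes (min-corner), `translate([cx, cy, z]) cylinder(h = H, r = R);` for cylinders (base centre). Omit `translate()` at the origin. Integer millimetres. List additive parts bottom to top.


cube([330, 290, 30]);
translate([270, 90, 30]) cylinder(h = 160, r = 20);


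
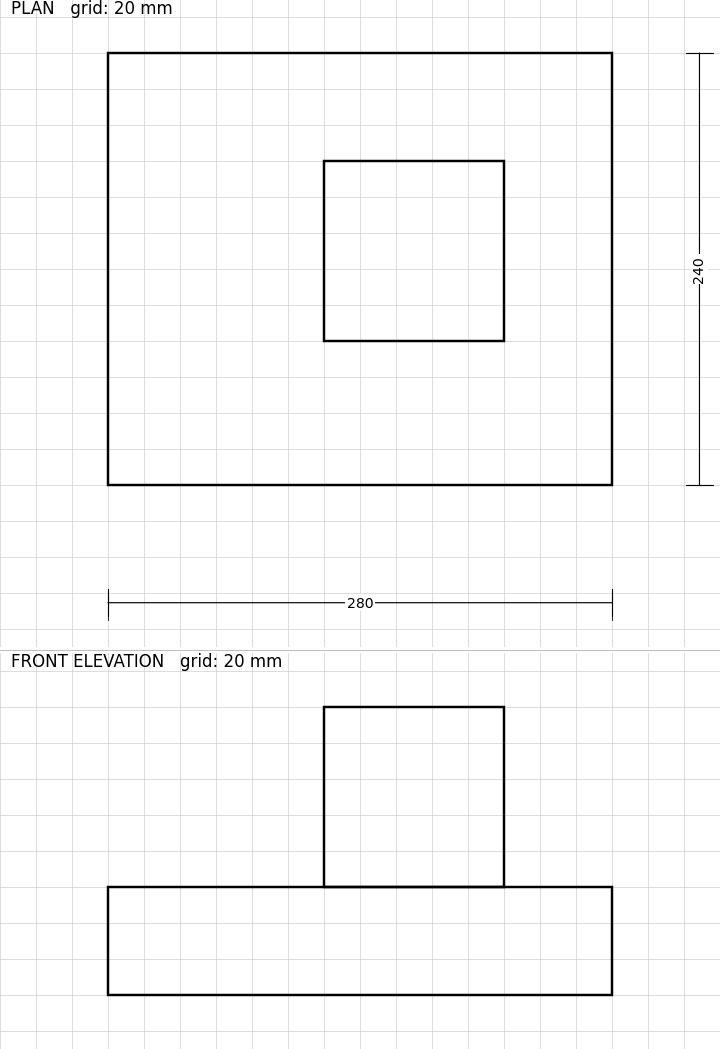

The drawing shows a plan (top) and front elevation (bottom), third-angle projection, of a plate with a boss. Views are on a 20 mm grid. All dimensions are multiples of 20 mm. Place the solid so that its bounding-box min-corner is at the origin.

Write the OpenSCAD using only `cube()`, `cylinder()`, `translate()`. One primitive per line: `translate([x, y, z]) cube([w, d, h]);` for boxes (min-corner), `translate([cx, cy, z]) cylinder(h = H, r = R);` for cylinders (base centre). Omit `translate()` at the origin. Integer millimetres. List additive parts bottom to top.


cube([280, 240, 60]);
translate([120, 80, 60]) cube([100, 100, 100]);


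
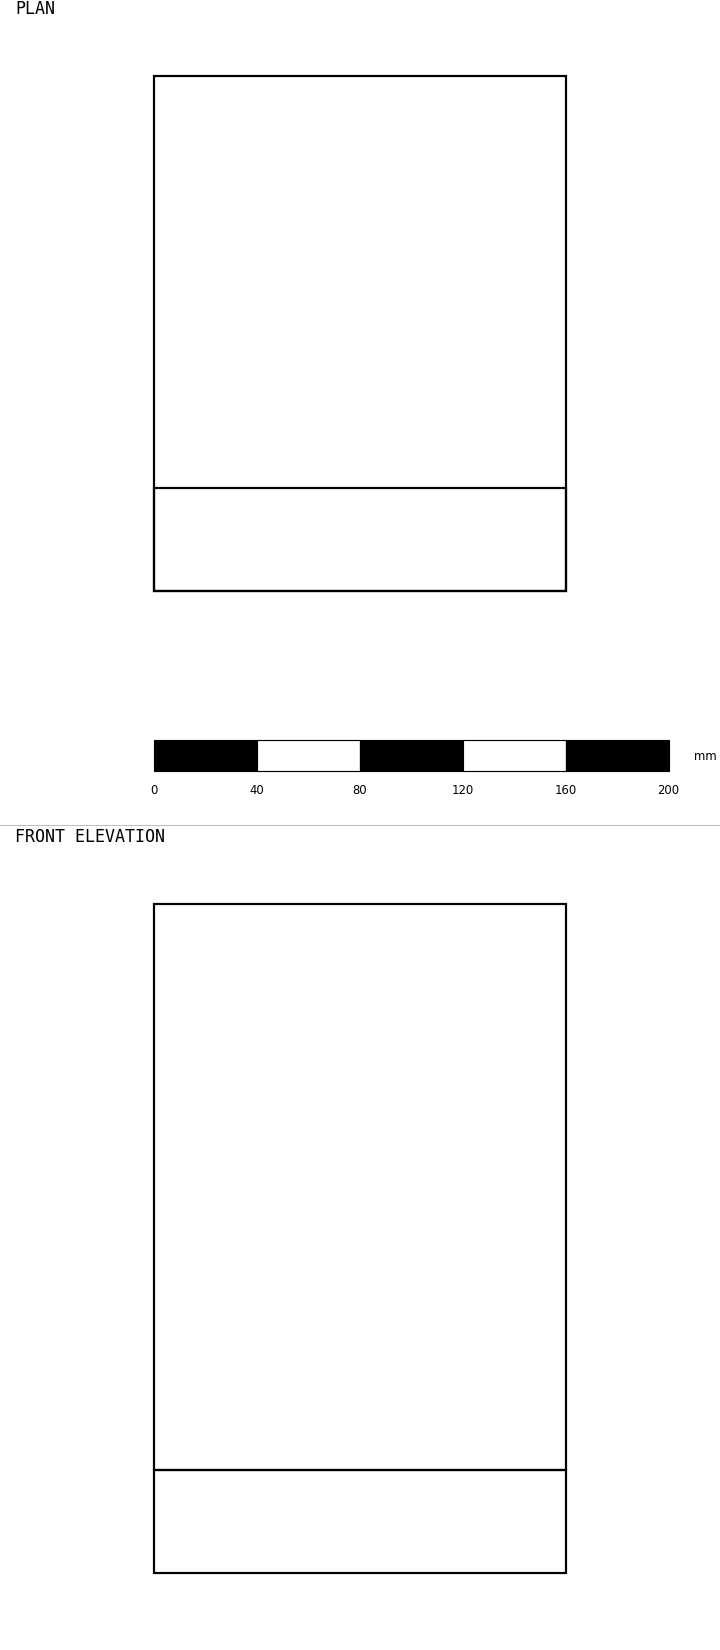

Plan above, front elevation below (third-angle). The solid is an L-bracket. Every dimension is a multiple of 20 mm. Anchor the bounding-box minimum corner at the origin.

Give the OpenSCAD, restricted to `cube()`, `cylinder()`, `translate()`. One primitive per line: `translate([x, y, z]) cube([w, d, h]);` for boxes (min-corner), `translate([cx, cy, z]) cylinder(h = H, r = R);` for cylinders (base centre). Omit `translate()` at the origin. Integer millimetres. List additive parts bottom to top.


cube([160, 200, 40]);
translate([0, 0, 40]) cube([160, 40, 220]);
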